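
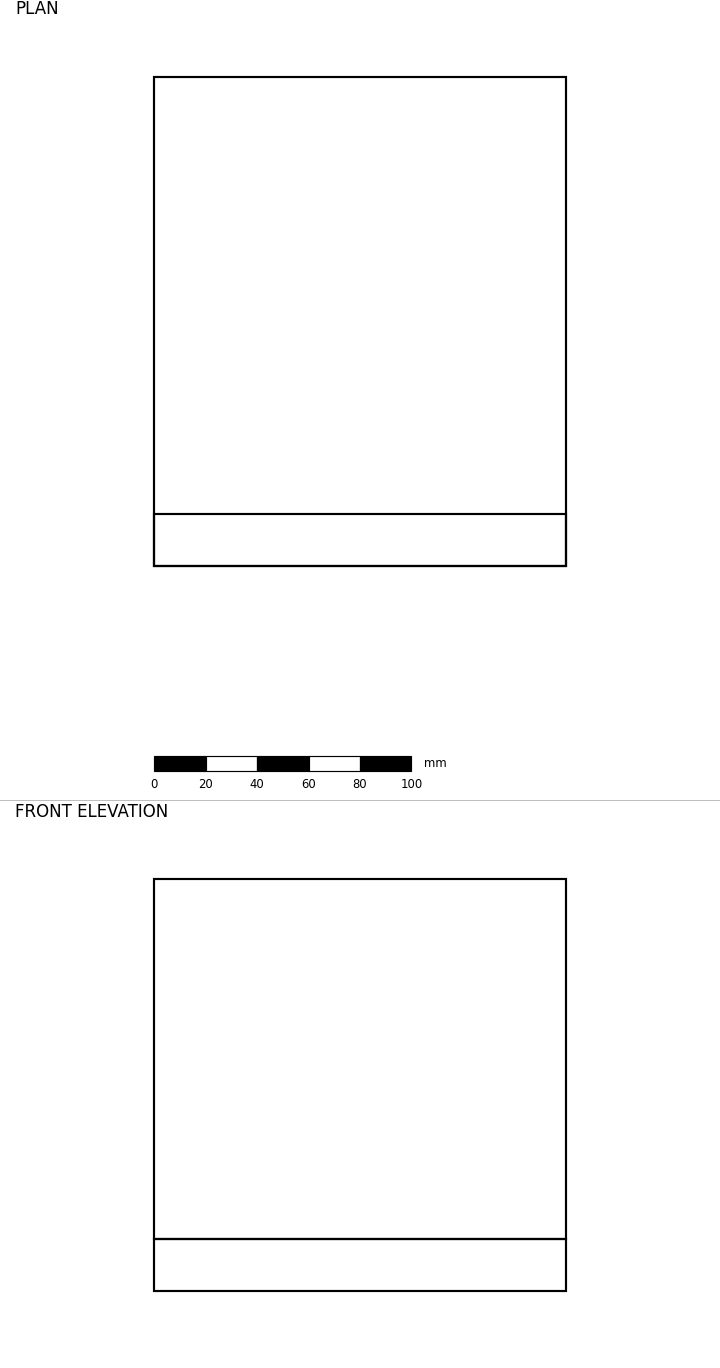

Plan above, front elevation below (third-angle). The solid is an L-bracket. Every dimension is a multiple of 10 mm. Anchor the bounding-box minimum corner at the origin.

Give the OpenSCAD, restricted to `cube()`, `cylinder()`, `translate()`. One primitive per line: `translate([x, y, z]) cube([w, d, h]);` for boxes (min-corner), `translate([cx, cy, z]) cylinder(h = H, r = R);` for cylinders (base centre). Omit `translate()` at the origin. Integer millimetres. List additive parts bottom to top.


cube([160, 190, 20]);
translate([0, 0, 20]) cube([160, 20, 140]);


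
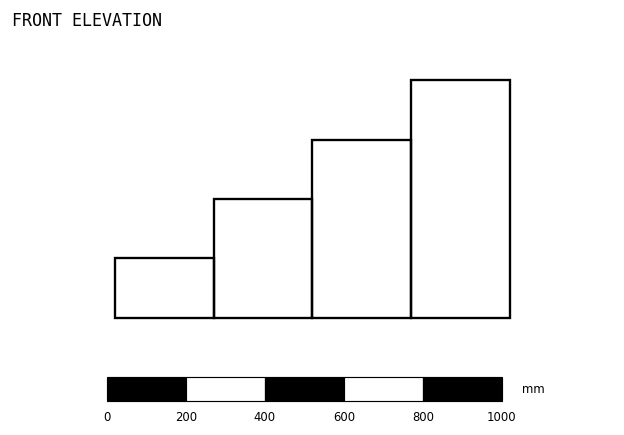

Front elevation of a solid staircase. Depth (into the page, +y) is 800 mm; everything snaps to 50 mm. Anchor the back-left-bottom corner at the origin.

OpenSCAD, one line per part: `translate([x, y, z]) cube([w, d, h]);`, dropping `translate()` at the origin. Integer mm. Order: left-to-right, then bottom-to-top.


cube([250, 800, 150]);
translate([250, 0, 0]) cube([250, 800, 300]);
translate([500, 0, 0]) cube([250, 800, 450]);
translate([750, 0, 0]) cube([250, 800, 600]);


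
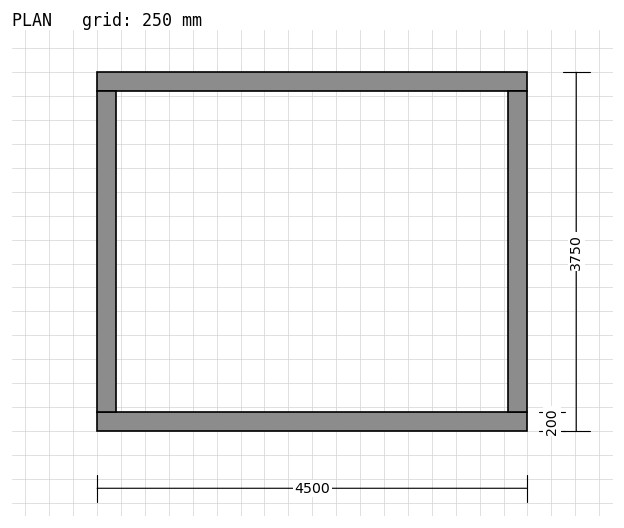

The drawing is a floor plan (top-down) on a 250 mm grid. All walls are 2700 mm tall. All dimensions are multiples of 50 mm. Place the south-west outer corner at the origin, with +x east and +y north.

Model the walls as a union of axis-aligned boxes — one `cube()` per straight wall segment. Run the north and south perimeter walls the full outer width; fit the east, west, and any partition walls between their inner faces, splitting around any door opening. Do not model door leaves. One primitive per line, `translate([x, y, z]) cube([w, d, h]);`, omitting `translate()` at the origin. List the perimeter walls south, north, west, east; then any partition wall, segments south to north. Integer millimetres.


cube([4500, 200, 2700]);
translate([0, 3550, 0]) cube([4500, 200, 2700]);
translate([0, 200, 0]) cube([200, 3350, 2700]);
translate([4300, 200, 0]) cube([200, 3350, 2700]);


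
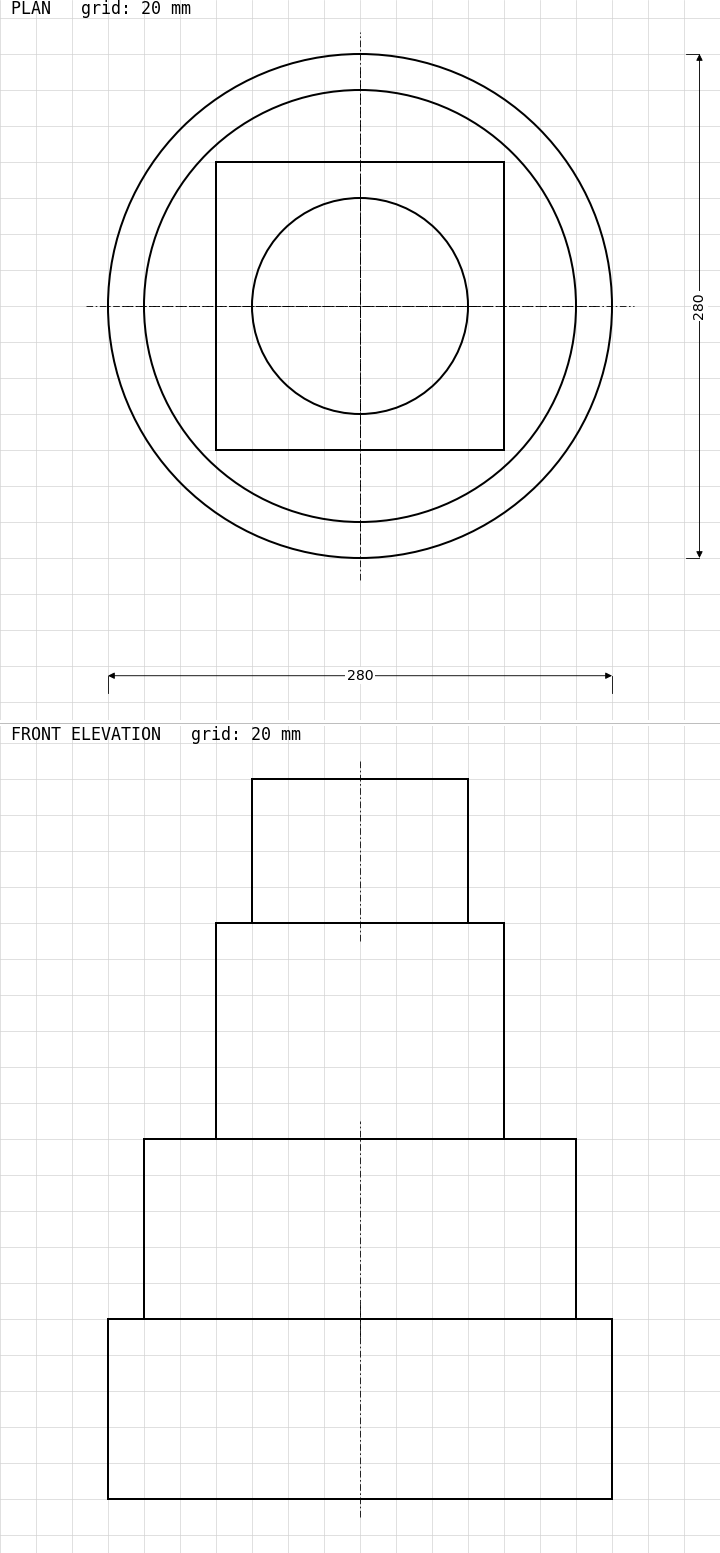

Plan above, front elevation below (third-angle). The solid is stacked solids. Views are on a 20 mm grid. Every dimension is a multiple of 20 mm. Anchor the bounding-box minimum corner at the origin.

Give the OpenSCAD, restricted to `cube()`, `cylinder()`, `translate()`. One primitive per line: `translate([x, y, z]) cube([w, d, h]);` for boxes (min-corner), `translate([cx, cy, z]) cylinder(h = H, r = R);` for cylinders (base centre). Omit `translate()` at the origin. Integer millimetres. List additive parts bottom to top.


translate([140, 140, 0]) cylinder(h = 100, r = 140);
translate([140, 140, 100]) cylinder(h = 100, r = 120);
translate([60, 60, 200]) cube([160, 160, 120]);
translate([140, 140, 320]) cylinder(h = 80, r = 60);


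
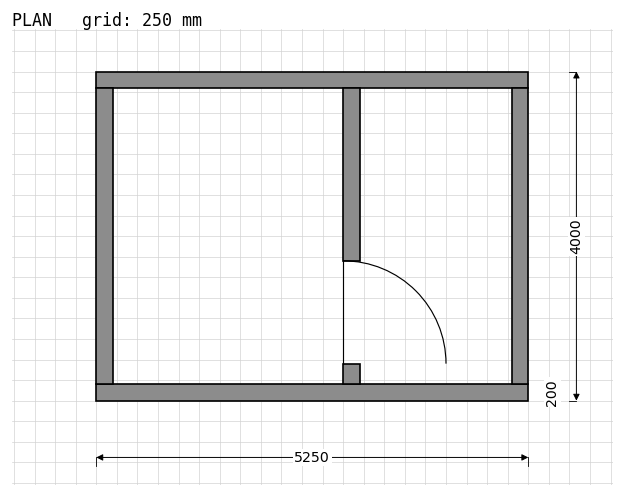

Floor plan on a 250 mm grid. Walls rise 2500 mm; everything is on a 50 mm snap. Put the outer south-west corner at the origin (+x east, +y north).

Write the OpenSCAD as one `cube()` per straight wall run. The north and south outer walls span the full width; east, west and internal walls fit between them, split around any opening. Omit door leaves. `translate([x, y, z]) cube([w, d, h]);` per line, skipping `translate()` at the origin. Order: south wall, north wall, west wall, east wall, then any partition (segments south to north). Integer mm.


cube([5250, 200, 2500]);
translate([0, 3800, 0]) cube([5250, 200, 2500]);
translate([0, 200, 0]) cube([200, 3600, 2500]);
translate([5050, 200, 0]) cube([200, 3600, 2500]);
translate([3000, 200, 0]) cube([200, 250, 2500]);
translate([3000, 1700, 0]) cube([200, 2100, 2500]);


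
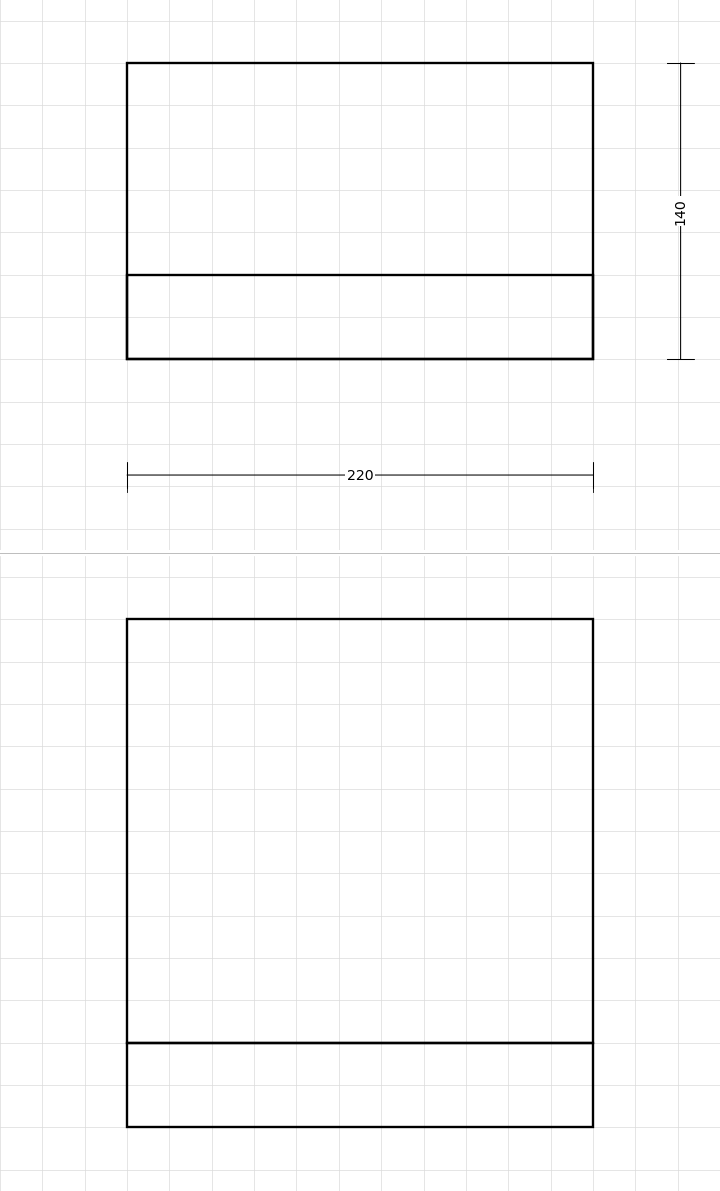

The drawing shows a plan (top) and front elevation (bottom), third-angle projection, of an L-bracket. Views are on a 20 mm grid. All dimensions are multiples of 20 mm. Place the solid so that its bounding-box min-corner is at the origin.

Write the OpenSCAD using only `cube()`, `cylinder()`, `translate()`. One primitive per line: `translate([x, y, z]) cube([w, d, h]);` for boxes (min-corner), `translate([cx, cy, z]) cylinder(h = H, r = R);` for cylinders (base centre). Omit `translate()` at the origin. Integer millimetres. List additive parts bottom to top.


cube([220, 140, 40]);
translate([0, 0, 40]) cube([220, 40, 200]);


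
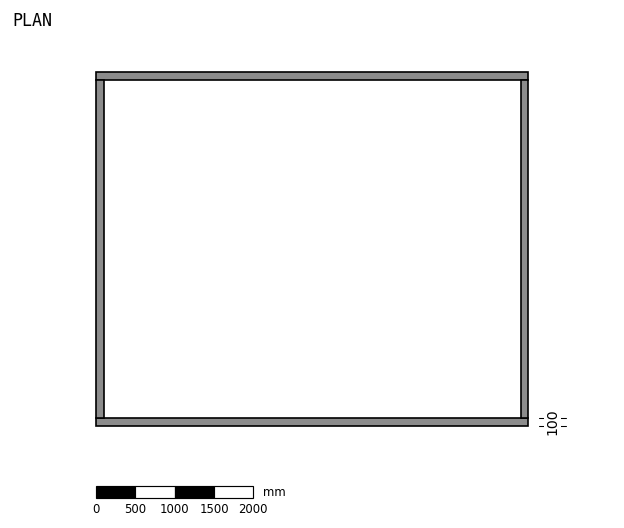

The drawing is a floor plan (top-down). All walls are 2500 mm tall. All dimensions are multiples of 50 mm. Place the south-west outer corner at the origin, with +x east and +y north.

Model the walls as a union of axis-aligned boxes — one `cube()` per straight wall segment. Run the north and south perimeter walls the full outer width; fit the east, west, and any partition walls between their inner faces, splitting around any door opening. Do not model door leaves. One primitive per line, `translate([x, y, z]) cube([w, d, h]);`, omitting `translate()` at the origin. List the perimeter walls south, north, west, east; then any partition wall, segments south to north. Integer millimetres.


cube([5500, 100, 2500]);
translate([0, 4400, 0]) cube([5500, 100, 2500]);
translate([0, 100, 0]) cube([100, 4300, 2500]);
translate([5400, 100, 0]) cube([100, 4300, 2500]);


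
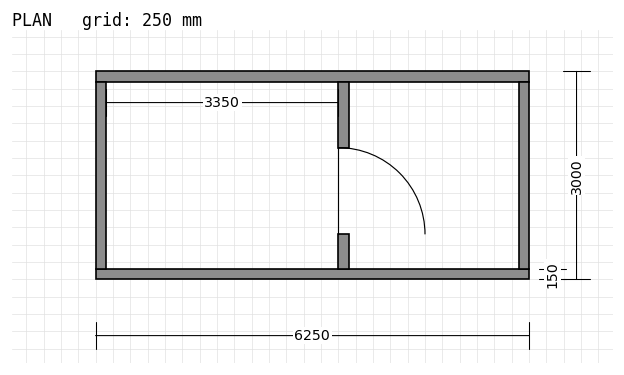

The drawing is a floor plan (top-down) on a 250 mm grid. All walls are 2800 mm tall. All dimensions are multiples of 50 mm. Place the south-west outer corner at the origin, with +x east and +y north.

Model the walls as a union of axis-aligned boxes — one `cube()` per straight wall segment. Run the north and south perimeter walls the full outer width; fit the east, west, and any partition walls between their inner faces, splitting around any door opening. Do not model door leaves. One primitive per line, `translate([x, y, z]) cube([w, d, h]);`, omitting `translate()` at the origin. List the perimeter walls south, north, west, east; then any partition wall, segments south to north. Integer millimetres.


cube([6250, 150, 2800]);
translate([0, 2850, 0]) cube([6250, 150, 2800]);
translate([0, 150, 0]) cube([150, 2700, 2800]);
translate([6100, 150, 0]) cube([150, 2700, 2800]);
translate([3500, 150, 0]) cube([150, 500, 2800]);
translate([3500, 1900, 0]) cube([150, 950, 2800]);


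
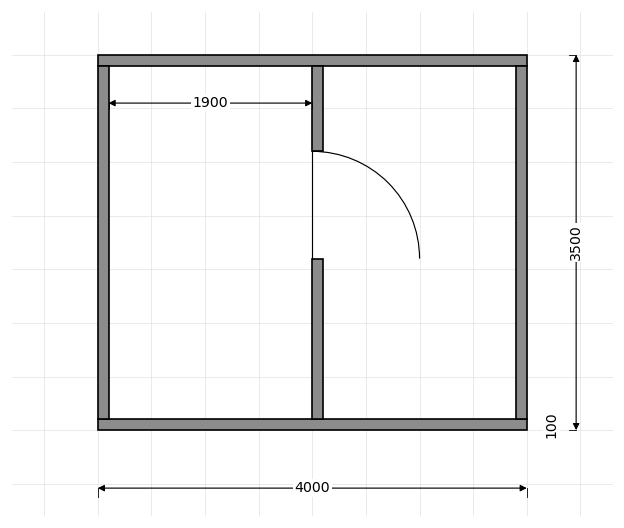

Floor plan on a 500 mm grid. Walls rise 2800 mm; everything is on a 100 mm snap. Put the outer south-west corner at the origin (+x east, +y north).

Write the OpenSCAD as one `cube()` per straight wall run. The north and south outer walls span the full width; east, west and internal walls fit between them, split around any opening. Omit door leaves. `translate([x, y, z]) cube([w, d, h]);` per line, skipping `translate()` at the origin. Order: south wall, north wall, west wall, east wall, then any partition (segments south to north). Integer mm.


cube([4000, 100, 2800]);
translate([0, 3400, 0]) cube([4000, 100, 2800]);
translate([0, 100, 0]) cube([100, 3300, 2800]);
translate([3900, 100, 0]) cube([100, 3300, 2800]);
translate([2000, 100, 0]) cube([100, 1500, 2800]);
translate([2000, 2600, 0]) cube([100, 800, 2800]);


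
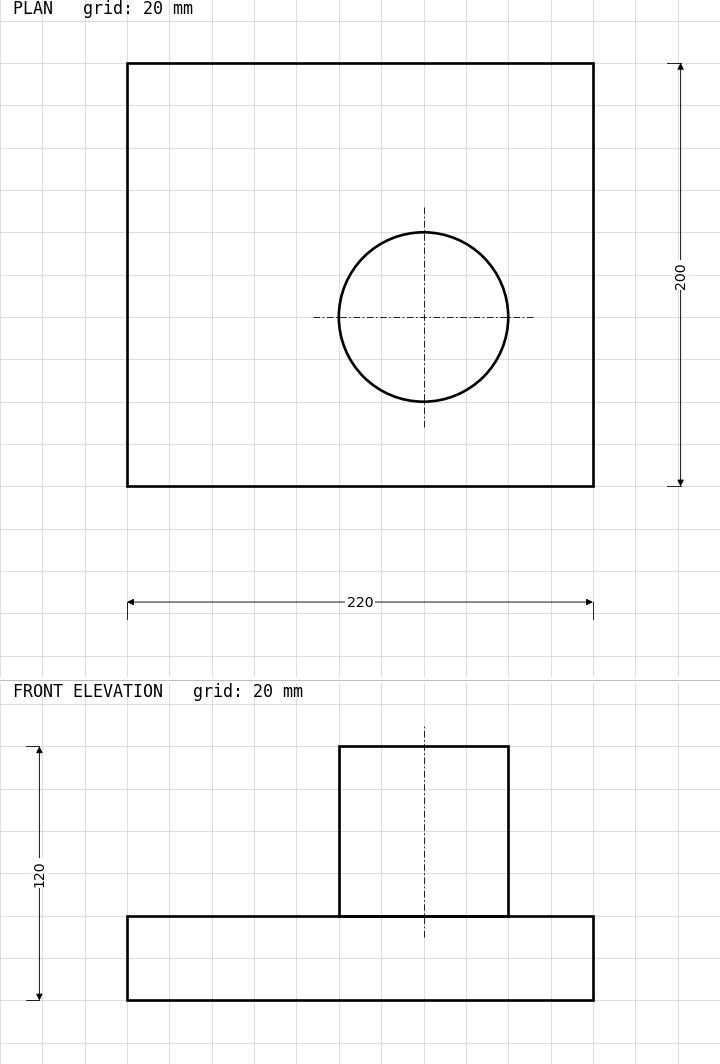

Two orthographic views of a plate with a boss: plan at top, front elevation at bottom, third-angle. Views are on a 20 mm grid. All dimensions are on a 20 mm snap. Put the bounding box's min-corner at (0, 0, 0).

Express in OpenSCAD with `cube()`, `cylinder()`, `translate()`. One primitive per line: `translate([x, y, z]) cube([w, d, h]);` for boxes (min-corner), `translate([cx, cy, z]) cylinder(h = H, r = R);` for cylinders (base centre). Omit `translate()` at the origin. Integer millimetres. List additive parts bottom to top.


cube([220, 200, 40]);
translate([140, 80, 40]) cylinder(h = 80, r = 40);


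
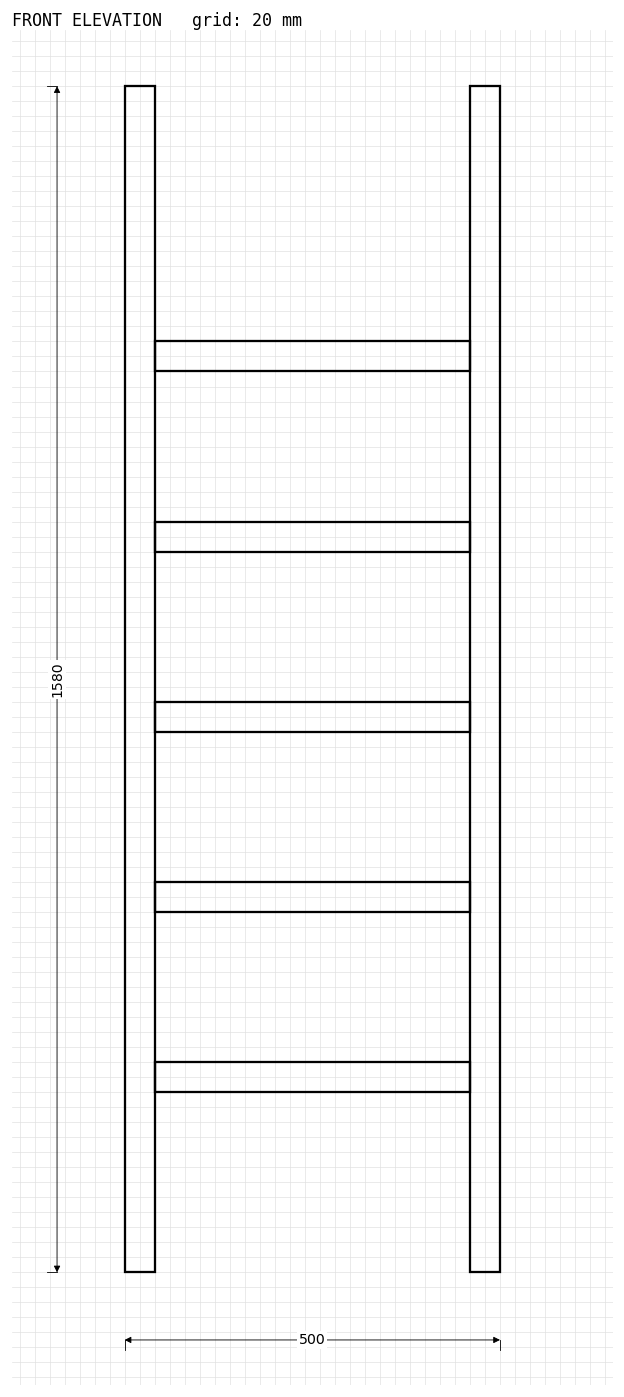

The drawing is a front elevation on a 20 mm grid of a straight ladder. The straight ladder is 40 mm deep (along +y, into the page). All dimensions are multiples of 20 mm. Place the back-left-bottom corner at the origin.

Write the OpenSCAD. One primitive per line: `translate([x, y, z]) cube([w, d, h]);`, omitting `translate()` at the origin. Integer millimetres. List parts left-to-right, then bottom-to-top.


cube([40, 40, 1580]);
translate([40, 0, 240]) cube([420, 40, 40]);
translate([40, 0, 480]) cube([420, 40, 40]);
translate([40, 0, 720]) cube([420, 40, 40]);
translate([40, 0, 960]) cube([420, 40, 40]);
translate([40, 0, 1200]) cube([420, 40, 40]);
translate([460, 0, 0]) cube([40, 40, 1580]);


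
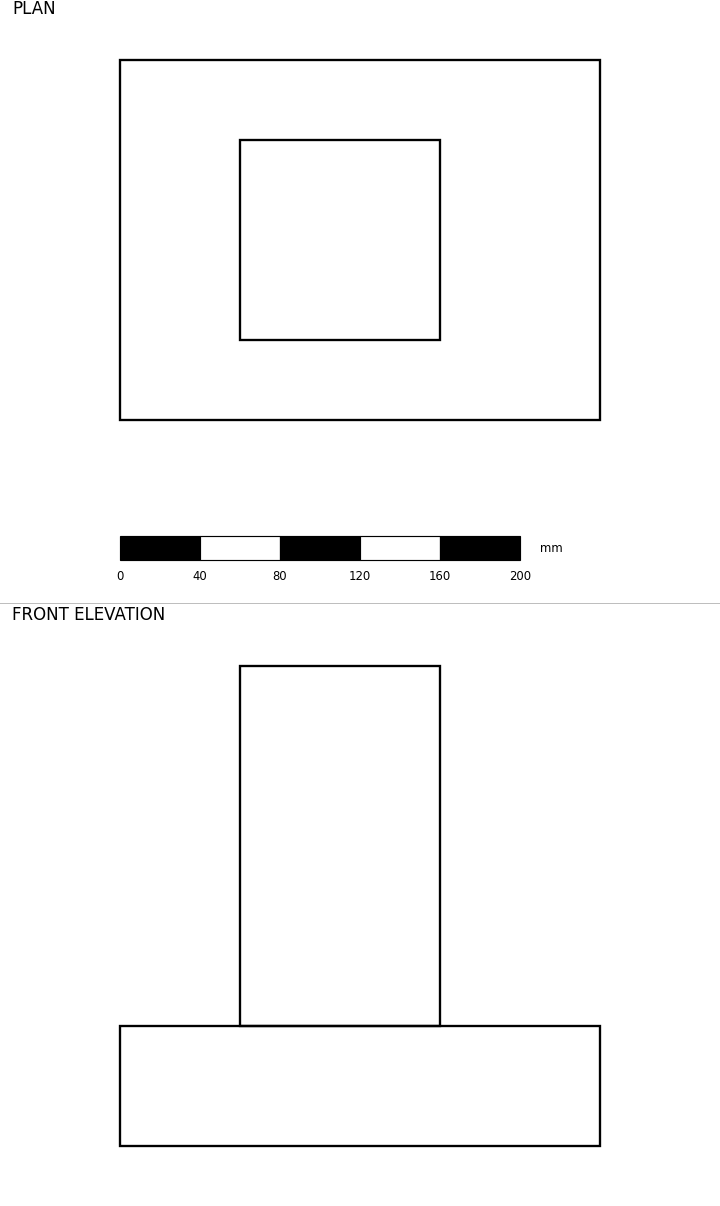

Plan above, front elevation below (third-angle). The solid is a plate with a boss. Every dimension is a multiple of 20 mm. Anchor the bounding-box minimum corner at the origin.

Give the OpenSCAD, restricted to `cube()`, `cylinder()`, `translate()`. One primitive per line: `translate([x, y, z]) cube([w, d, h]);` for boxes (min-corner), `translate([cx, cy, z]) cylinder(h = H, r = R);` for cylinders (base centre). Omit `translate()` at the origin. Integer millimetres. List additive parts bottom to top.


cube([240, 180, 60]);
translate([60, 40, 60]) cube([100, 100, 180]);


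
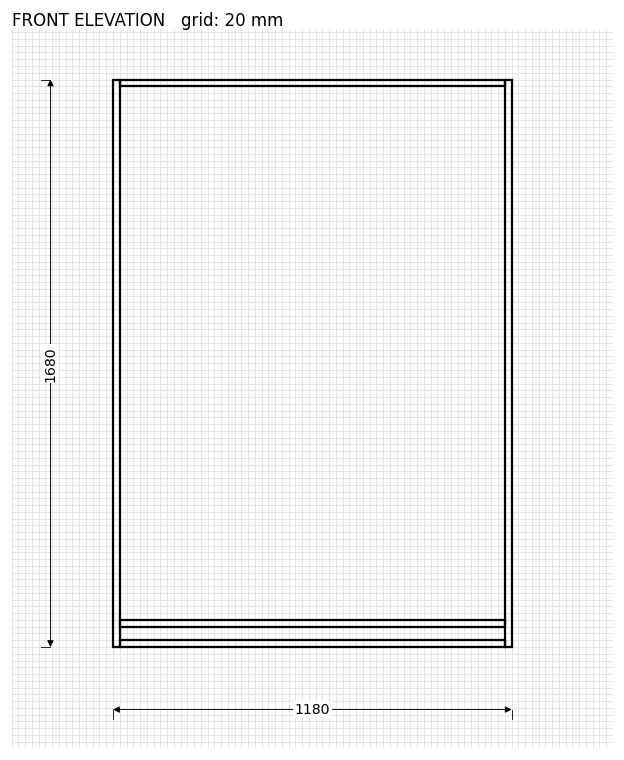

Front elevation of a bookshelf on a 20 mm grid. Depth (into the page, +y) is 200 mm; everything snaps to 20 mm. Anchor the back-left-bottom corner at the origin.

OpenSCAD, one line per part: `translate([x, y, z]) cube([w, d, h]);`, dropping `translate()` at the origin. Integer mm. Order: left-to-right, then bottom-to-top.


cube([20, 200, 1680]);
translate([20, 0, 0]) cube([1140, 200, 20]);
translate([20, 0, 60]) cube([1140, 200, 20]);
translate([20, 0, 1660]) cube([1140, 200, 20]);
translate([1160, 0, 0]) cube([20, 200, 1680]);


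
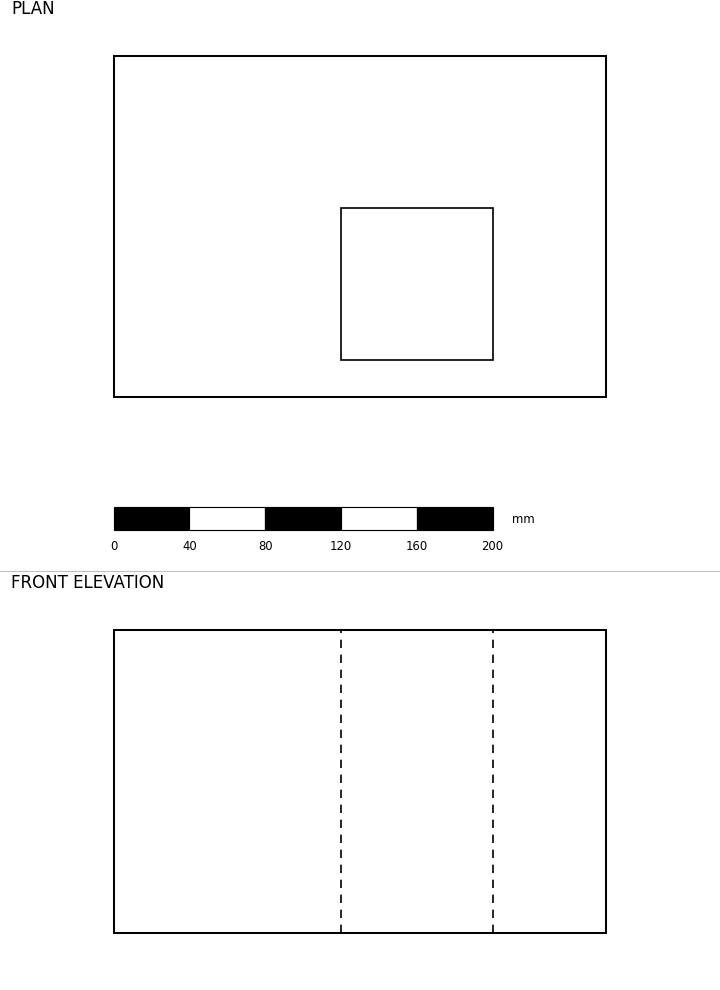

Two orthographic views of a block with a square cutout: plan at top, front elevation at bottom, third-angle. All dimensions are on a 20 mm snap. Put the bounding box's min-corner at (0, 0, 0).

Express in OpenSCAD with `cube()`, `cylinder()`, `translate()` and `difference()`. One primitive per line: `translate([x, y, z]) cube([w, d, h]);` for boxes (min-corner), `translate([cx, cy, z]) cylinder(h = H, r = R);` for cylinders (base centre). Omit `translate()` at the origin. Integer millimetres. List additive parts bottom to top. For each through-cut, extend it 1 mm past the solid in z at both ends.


difference() {
  cube([260, 180, 160]);
  translate([120, 20, -1]) cube([80, 80, 162]);
}


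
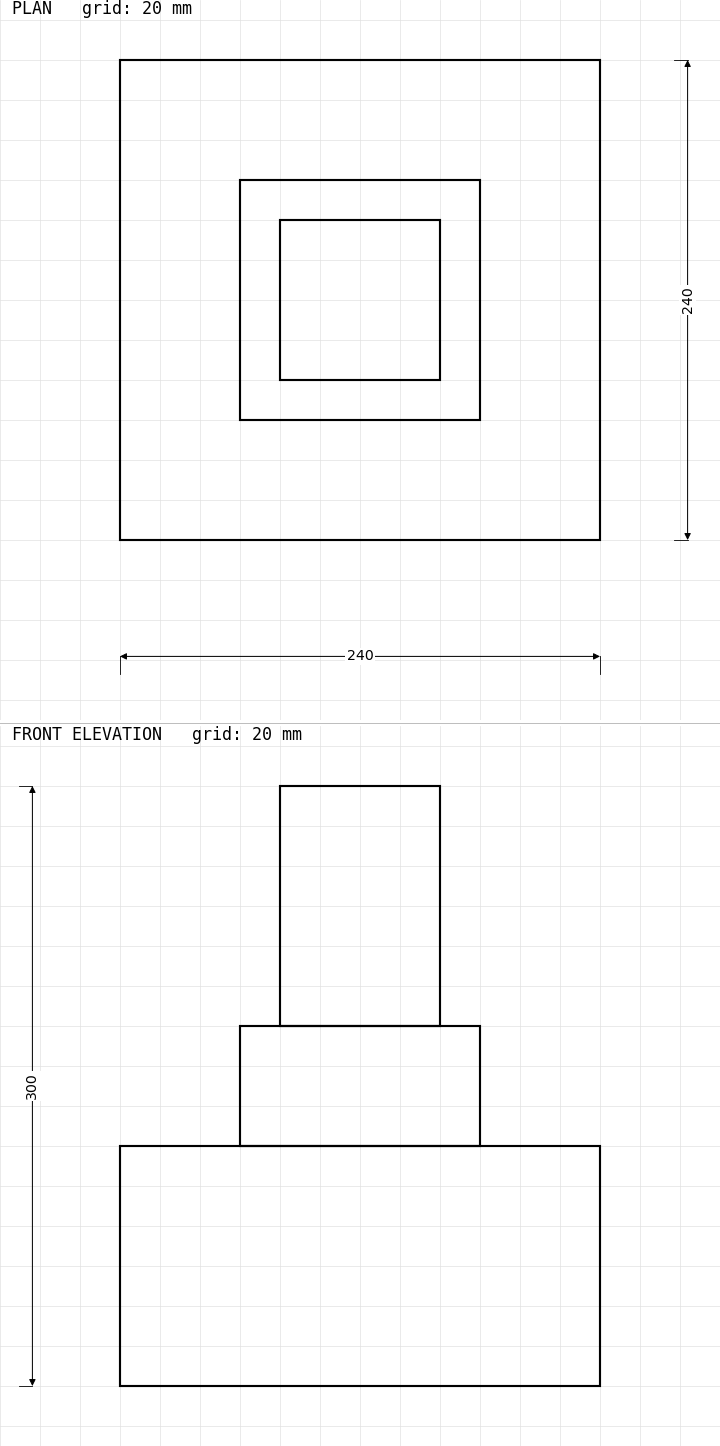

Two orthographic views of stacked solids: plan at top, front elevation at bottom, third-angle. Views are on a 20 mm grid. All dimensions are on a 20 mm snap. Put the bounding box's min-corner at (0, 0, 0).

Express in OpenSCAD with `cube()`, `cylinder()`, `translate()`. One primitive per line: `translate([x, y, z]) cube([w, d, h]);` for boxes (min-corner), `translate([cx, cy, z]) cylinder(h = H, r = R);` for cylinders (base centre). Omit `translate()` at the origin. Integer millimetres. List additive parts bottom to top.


cube([240, 240, 120]);
translate([60, 60, 120]) cube([120, 120, 60]);
translate([80, 80, 180]) cube([80, 80, 120]);


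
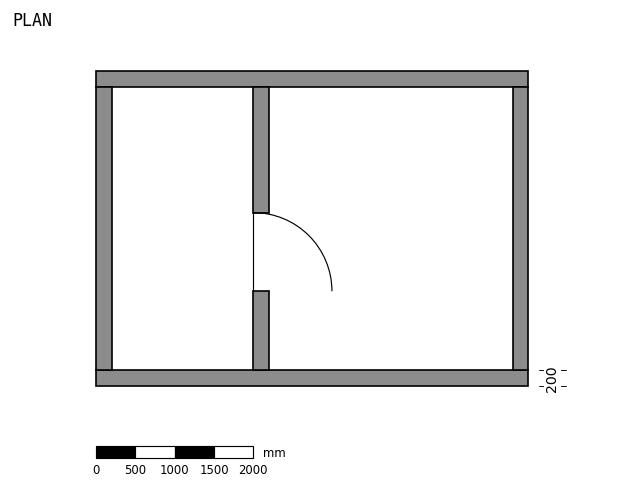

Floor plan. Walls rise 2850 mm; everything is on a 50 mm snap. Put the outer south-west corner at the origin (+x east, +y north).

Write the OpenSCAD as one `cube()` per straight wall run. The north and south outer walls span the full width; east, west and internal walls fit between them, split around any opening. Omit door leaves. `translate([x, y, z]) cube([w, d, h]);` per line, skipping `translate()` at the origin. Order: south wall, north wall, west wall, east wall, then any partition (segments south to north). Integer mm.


cube([5500, 200, 2850]);
translate([0, 3800, 0]) cube([5500, 200, 2850]);
translate([0, 200, 0]) cube([200, 3600, 2850]);
translate([5300, 200, 0]) cube([200, 3600, 2850]);
translate([2000, 200, 0]) cube([200, 1000, 2850]);
translate([2000, 2200, 0]) cube([200, 1600, 2850]);


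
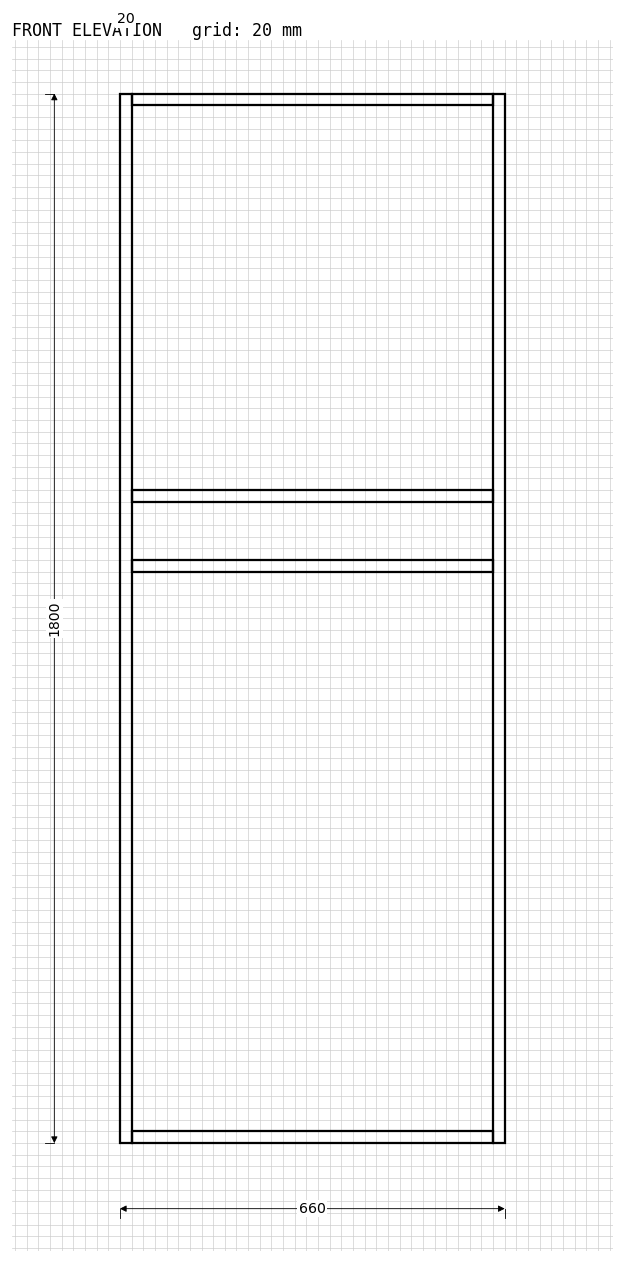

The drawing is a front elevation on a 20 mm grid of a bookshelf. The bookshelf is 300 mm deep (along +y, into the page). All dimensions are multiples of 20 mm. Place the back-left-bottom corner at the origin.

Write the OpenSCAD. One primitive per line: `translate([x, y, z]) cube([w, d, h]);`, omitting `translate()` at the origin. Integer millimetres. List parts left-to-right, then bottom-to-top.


cube([20, 300, 1800]);
translate([20, 0, 0]) cube([620, 300, 20]);
translate([20, 0, 980]) cube([620, 300, 20]);
translate([20, 0, 1100]) cube([620, 300, 20]);
translate([20, 0, 1780]) cube([620, 300, 20]);
translate([640, 0, 0]) cube([20, 300, 1800]);


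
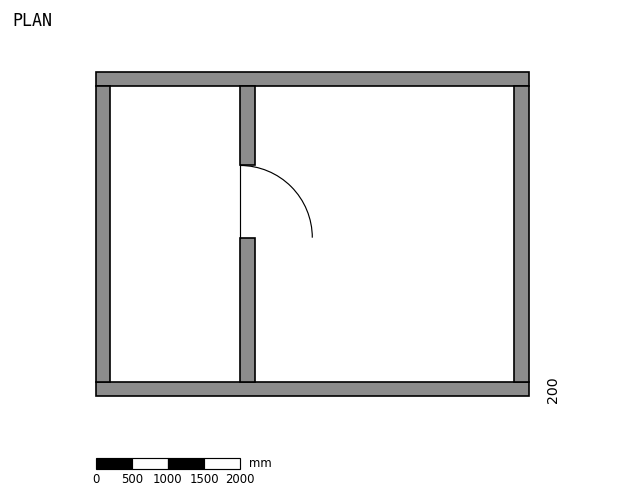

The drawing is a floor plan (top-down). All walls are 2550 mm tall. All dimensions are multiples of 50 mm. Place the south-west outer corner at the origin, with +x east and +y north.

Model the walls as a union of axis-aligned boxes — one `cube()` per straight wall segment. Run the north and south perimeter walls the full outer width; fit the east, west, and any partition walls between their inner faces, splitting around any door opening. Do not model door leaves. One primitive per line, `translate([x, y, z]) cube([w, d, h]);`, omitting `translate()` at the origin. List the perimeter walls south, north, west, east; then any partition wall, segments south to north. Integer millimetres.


cube([6000, 200, 2550]);
translate([0, 4300, 0]) cube([6000, 200, 2550]);
translate([0, 200, 0]) cube([200, 4100, 2550]);
translate([5800, 200, 0]) cube([200, 4100, 2550]);
translate([2000, 200, 0]) cube([200, 2000, 2550]);
translate([2000, 3200, 0]) cube([200, 1100, 2550]);


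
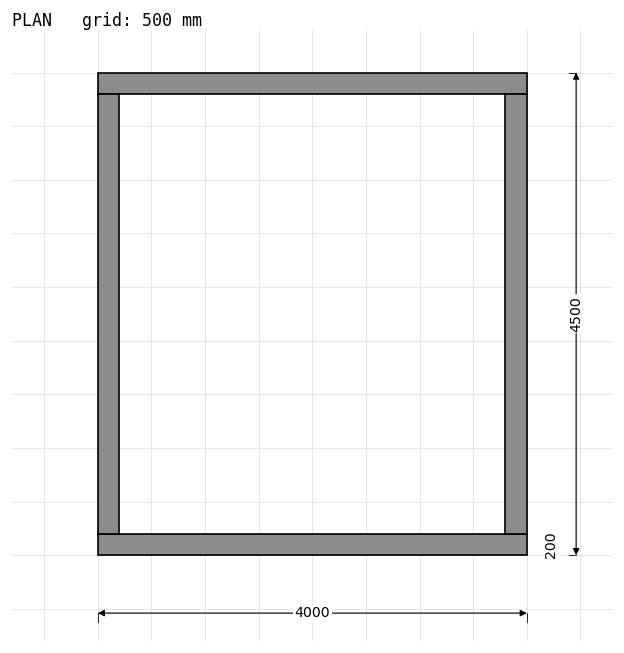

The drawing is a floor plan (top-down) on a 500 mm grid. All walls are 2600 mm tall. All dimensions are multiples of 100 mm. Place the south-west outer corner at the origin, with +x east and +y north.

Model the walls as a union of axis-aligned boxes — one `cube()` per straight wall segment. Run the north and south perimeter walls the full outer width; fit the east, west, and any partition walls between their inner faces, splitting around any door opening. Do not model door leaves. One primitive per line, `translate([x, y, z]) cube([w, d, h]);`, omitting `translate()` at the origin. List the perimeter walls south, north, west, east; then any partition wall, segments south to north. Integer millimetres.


cube([4000, 200, 2600]);
translate([0, 4300, 0]) cube([4000, 200, 2600]);
translate([0, 200, 0]) cube([200, 4100, 2600]);
translate([3800, 200, 0]) cube([200, 4100, 2600]);


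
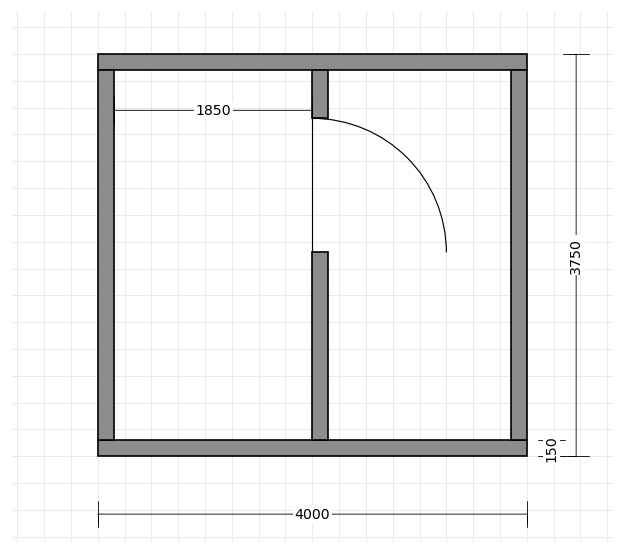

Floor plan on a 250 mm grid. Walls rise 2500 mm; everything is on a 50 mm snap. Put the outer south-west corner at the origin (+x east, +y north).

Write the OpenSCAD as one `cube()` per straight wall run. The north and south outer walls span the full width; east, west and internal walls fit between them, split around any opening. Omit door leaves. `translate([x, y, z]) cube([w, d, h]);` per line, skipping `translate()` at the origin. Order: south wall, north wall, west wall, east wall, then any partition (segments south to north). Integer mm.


cube([4000, 150, 2500]);
translate([0, 3600, 0]) cube([4000, 150, 2500]);
translate([0, 150, 0]) cube([150, 3450, 2500]);
translate([3850, 150, 0]) cube([150, 3450, 2500]);
translate([2000, 150, 0]) cube([150, 1750, 2500]);
translate([2000, 3150, 0]) cube([150, 450, 2500]);


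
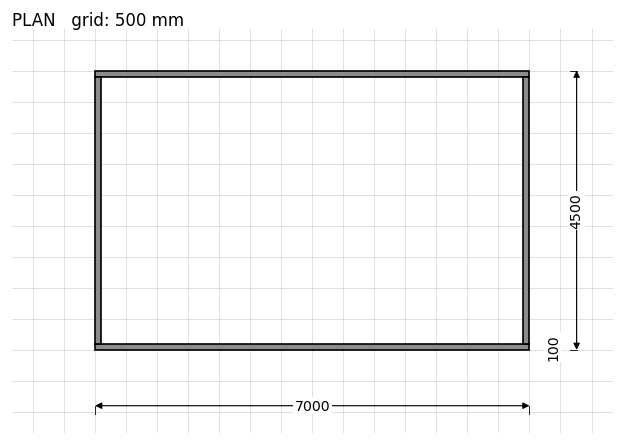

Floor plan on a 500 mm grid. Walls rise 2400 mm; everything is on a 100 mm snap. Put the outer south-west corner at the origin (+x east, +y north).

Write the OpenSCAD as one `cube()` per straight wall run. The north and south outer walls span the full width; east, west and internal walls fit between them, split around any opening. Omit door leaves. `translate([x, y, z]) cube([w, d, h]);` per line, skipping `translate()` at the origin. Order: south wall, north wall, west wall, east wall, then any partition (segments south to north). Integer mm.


cube([7000, 100, 2400]);
translate([0, 4400, 0]) cube([7000, 100, 2400]);
translate([0, 100, 0]) cube([100, 4300, 2400]);
translate([6900, 100, 0]) cube([100, 4300, 2400]);


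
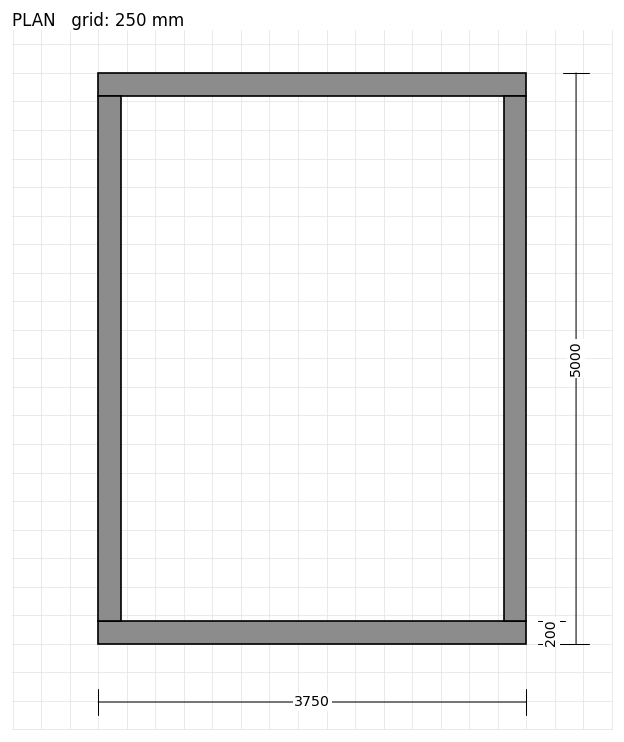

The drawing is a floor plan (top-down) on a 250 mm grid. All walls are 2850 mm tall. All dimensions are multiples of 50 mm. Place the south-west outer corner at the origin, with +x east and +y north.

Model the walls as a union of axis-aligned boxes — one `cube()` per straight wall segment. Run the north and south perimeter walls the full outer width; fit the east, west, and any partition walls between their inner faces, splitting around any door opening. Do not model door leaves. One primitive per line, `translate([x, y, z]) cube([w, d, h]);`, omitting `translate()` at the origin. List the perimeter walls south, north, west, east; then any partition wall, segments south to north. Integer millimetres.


cube([3750, 200, 2850]);
translate([0, 4800, 0]) cube([3750, 200, 2850]);
translate([0, 200, 0]) cube([200, 4600, 2850]);
translate([3550, 200, 0]) cube([200, 4600, 2850]);


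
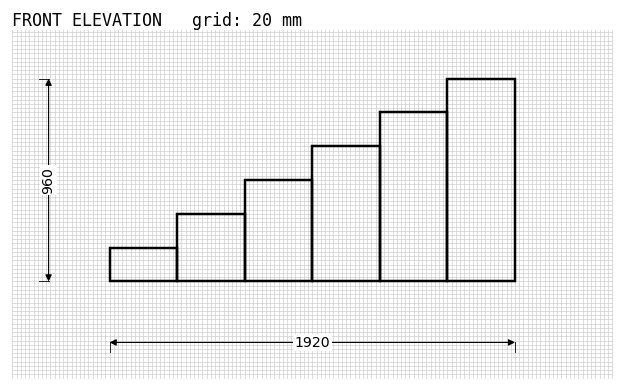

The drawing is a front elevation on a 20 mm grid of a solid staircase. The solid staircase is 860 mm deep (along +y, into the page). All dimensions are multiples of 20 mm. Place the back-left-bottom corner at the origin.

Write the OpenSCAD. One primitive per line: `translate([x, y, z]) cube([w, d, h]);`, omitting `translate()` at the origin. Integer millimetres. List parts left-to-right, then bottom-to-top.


cube([320, 860, 160]);
translate([320, 0, 0]) cube([320, 860, 320]);
translate([640, 0, 0]) cube([320, 860, 480]);
translate([960, 0, 0]) cube([320, 860, 640]);
translate([1280, 0, 0]) cube([320, 860, 800]);
translate([1600, 0, 0]) cube([320, 860, 960]);


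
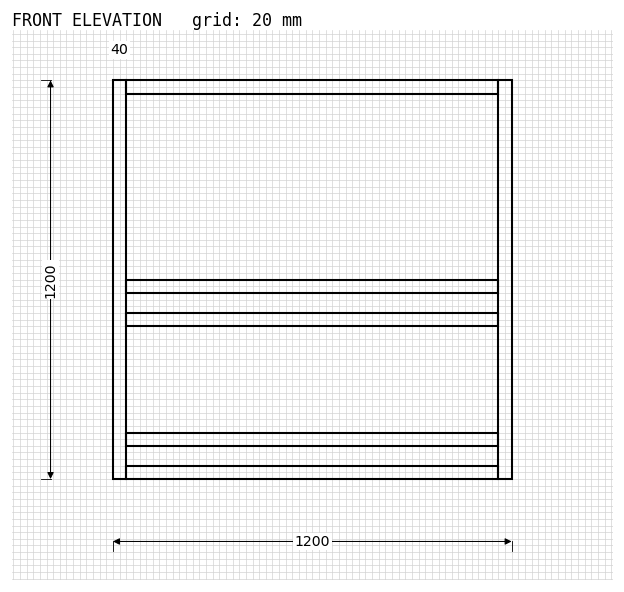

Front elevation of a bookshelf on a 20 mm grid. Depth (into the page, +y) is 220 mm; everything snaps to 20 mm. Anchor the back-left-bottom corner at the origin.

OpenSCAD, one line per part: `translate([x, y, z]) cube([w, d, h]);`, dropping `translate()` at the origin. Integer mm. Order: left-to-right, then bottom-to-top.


cube([40, 220, 1200]);
translate([40, 0, 0]) cube([1120, 220, 40]);
translate([40, 0, 100]) cube([1120, 220, 40]);
translate([40, 0, 460]) cube([1120, 220, 40]);
translate([40, 0, 560]) cube([1120, 220, 40]);
translate([40, 0, 1160]) cube([1120, 220, 40]);
translate([1160, 0, 0]) cube([40, 220, 1200]);


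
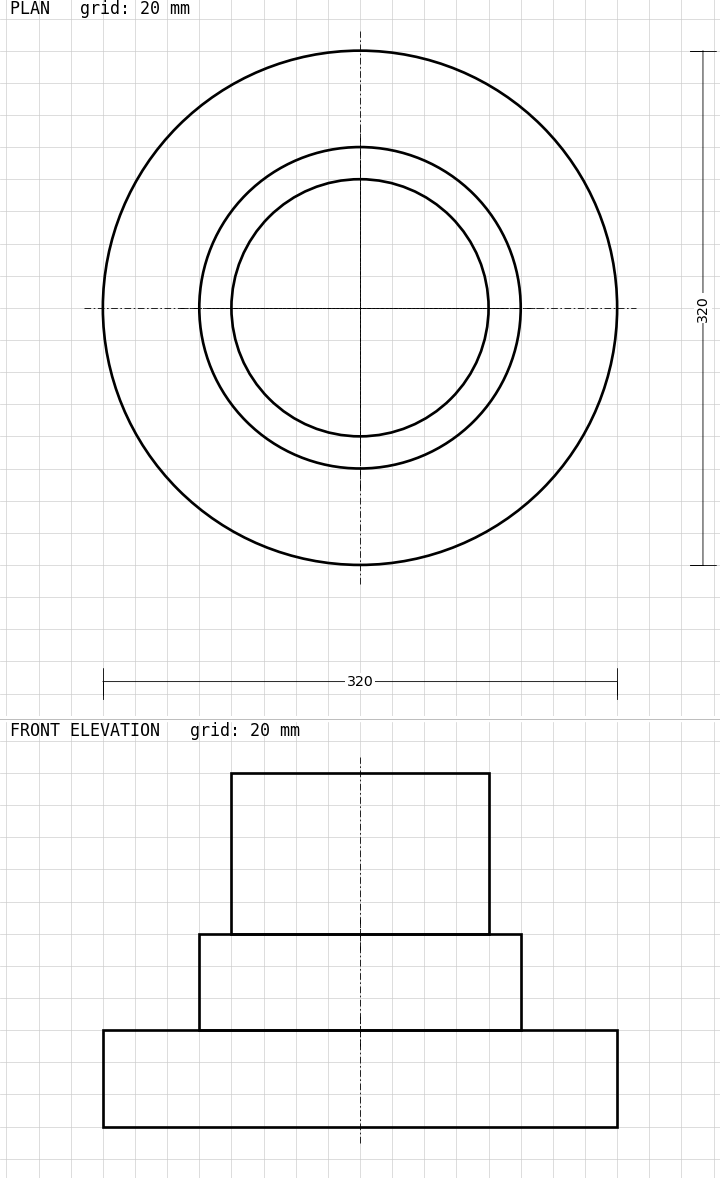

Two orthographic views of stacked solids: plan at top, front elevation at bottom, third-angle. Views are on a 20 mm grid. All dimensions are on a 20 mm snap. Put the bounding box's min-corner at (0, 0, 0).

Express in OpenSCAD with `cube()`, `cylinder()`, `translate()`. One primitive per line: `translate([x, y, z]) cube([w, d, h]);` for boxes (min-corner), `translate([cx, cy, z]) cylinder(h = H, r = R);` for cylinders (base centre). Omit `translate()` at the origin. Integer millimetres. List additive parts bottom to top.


translate([160, 160, 0]) cylinder(h = 60, r = 160);
translate([160, 160, 60]) cylinder(h = 60, r = 100);
translate([160, 160, 120]) cylinder(h = 100, r = 80);


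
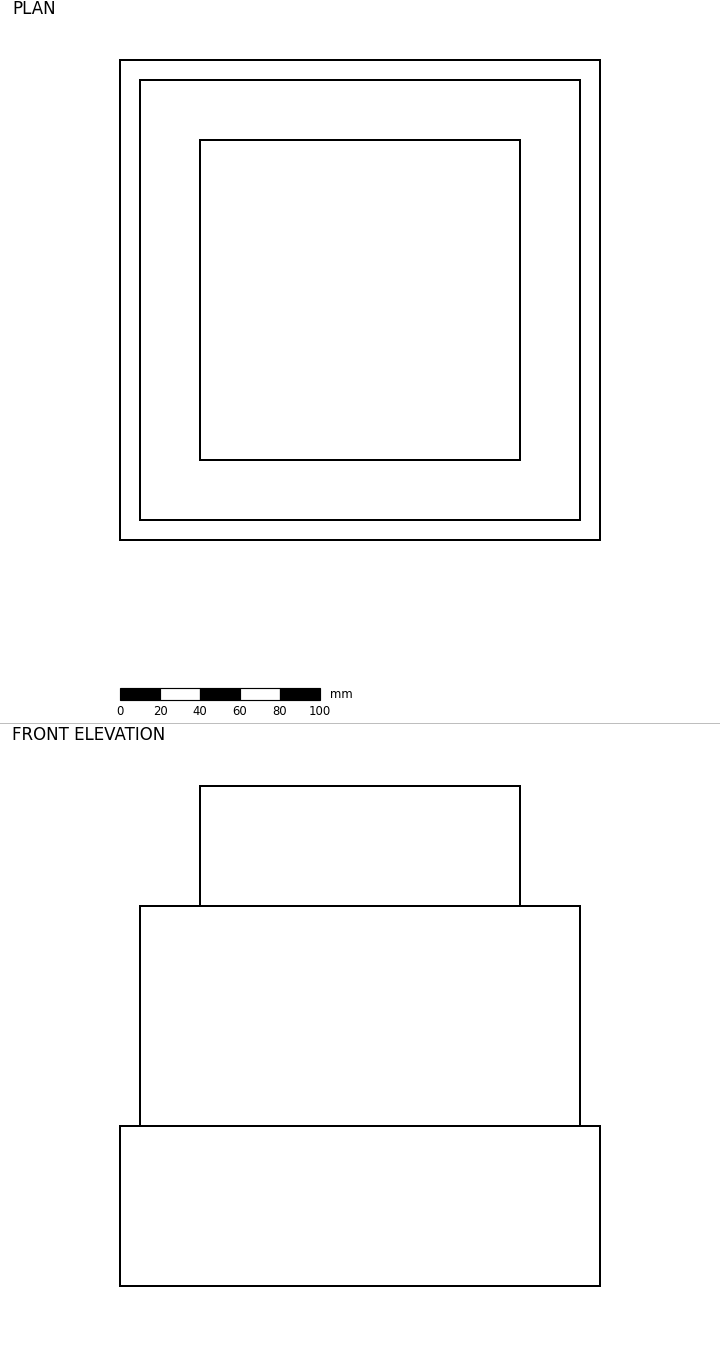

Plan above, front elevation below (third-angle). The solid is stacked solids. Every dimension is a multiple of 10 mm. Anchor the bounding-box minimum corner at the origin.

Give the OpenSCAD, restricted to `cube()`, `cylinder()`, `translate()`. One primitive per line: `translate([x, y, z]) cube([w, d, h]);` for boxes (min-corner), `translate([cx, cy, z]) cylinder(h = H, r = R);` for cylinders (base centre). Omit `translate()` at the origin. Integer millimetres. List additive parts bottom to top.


cube([240, 240, 80]);
translate([10, 10, 80]) cube([220, 220, 110]);
translate([40, 40, 190]) cube([160, 160, 60]);


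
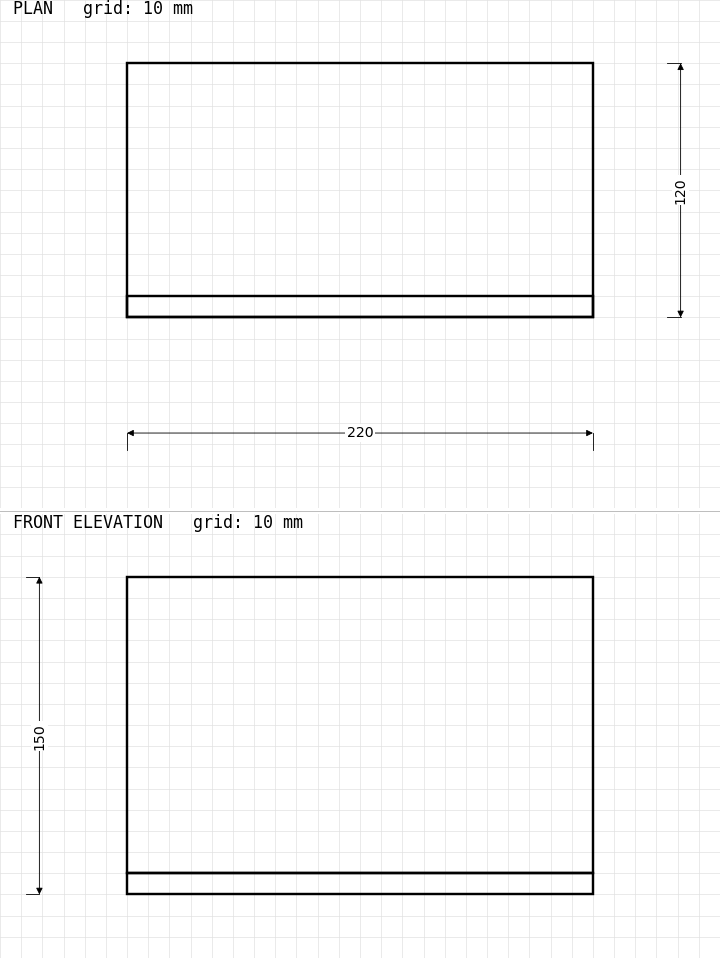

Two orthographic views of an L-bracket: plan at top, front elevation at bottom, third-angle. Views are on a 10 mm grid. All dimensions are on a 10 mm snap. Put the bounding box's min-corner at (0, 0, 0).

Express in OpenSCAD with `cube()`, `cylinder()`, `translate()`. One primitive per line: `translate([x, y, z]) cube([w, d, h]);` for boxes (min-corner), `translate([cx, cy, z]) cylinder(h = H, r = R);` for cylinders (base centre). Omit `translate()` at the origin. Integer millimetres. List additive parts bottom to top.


cube([220, 120, 10]);
translate([0, 0, 10]) cube([220, 10, 140]);


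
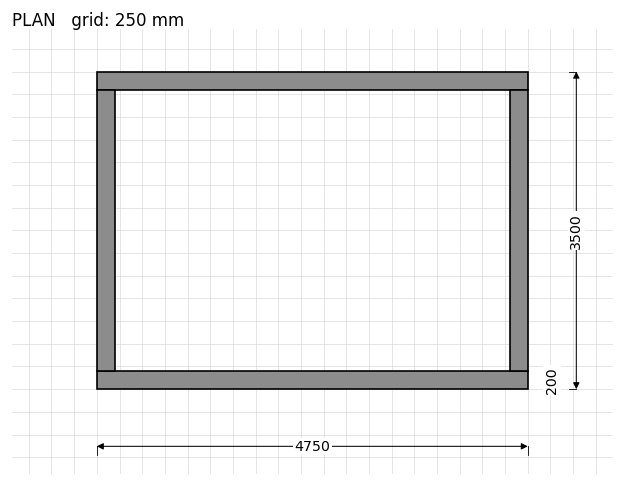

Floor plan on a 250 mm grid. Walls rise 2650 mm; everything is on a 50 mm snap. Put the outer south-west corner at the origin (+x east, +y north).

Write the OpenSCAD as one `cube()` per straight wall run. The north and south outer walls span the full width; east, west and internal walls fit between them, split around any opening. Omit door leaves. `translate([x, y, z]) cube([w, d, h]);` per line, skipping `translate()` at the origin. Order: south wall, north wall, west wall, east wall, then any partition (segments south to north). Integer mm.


cube([4750, 200, 2650]);
translate([0, 3300, 0]) cube([4750, 200, 2650]);
translate([0, 200, 0]) cube([200, 3100, 2650]);
translate([4550, 200, 0]) cube([200, 3100, 2650]);


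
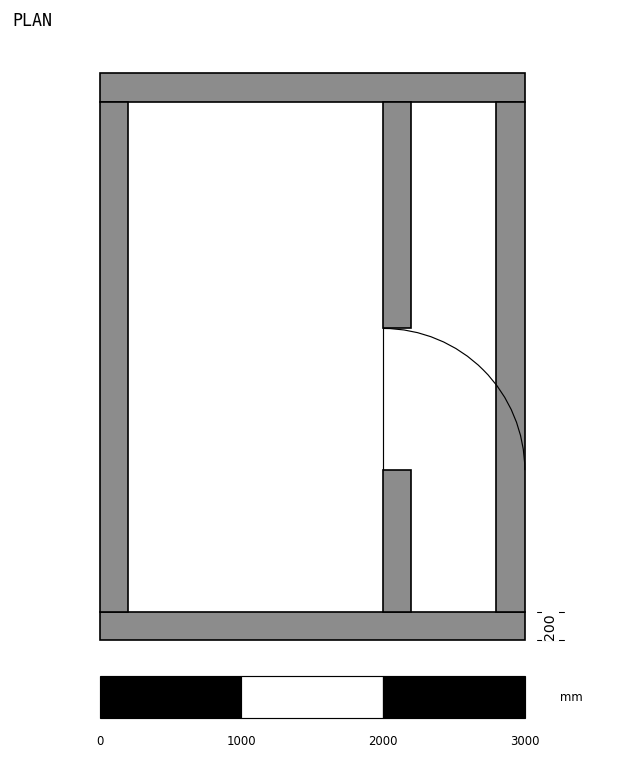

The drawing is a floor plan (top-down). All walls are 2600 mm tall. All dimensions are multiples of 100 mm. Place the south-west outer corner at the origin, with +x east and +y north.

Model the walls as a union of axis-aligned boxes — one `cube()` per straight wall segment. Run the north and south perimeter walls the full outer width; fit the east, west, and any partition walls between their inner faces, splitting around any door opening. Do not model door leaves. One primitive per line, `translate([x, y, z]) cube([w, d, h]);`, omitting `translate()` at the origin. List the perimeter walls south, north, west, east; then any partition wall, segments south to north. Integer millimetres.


cube([3000, 200, 2600]);
translate([0, 3800, 0]) cube([3000, 200, 2600]);
translate([0, 200, 0]) cube([200, 3600, 2600]);
translate([2800, 200, 0]) cube([200, 3600, 2600]);
translate([2000, 200, 0]) cube([200, 1000, 2600]);
translate([2000, 2200, 0]) cube([200, 1600, 2600]);


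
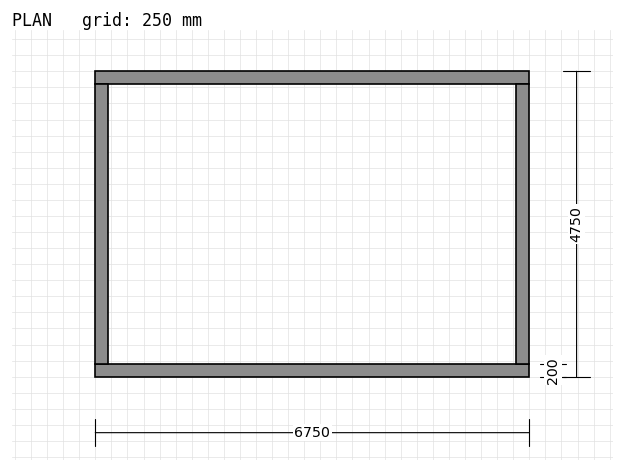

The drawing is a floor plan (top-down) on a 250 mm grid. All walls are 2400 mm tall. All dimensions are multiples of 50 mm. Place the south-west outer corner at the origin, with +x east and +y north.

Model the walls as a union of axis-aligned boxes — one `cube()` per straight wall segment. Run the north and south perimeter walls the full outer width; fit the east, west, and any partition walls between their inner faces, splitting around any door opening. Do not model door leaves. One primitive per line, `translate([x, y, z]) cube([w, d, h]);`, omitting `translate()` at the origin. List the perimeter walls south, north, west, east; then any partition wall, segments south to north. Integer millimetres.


cube([6750, 200, 2400]);
translate([0, 4550, 0]) cube([6750, 200, 2400]);
translate([0, 200, 0]) cube([200, 4350, 2400]);
translate([6550, 200, 0]) cube([200, 4350, 2400]);


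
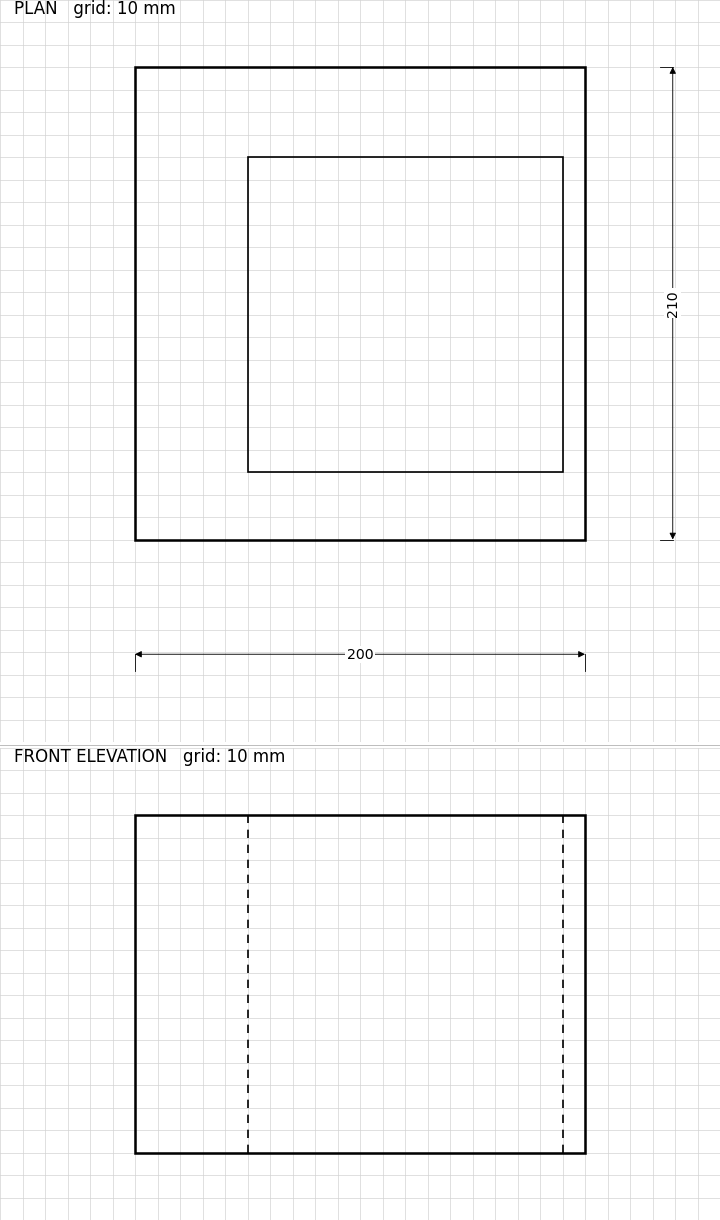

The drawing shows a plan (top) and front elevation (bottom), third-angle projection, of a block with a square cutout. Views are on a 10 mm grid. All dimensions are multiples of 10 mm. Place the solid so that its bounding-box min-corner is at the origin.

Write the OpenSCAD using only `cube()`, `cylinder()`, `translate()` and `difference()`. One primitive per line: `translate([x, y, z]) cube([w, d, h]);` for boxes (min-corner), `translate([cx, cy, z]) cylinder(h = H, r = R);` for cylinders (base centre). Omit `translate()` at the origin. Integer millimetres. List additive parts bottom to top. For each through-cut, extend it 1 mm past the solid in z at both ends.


difference() {
  cube([200, 210, 150]);
  translate([50, 30, -1]) cube([140, 140, 152]);
}


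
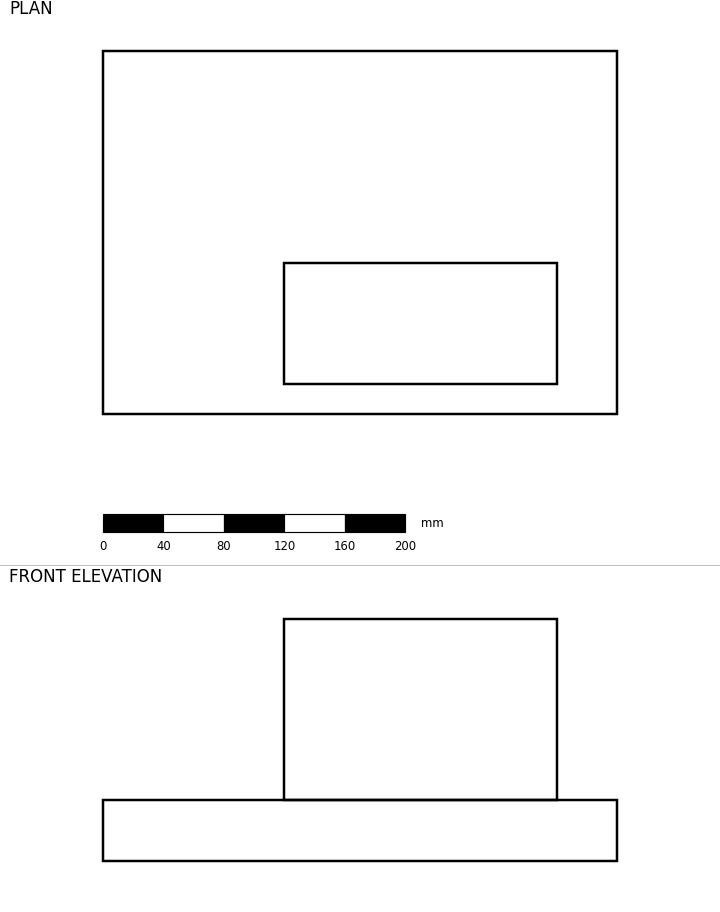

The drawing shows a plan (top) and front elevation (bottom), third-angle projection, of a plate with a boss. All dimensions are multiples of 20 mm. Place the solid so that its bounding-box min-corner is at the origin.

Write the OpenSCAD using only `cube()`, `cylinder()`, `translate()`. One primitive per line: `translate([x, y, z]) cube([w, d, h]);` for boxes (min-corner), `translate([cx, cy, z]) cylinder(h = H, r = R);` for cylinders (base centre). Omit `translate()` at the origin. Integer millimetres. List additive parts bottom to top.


cube([340, 240, 40]);
translate([120, 20, 40]) cube([180, 80, 120]);


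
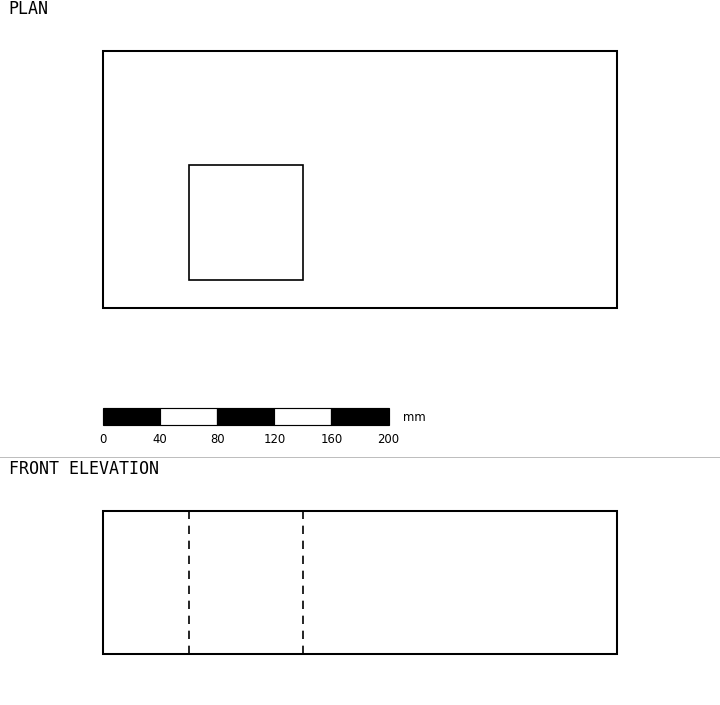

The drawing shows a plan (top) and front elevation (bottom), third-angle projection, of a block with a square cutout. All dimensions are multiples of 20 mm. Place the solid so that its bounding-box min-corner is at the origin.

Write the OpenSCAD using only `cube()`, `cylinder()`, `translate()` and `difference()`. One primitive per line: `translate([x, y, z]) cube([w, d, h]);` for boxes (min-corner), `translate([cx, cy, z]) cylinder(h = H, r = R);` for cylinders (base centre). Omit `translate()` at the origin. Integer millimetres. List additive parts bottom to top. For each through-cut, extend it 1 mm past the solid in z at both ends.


difference() {
  cube([360, 180, 100]);
  translate([60, 20, -1]) cube([80, 80, 102]);
}


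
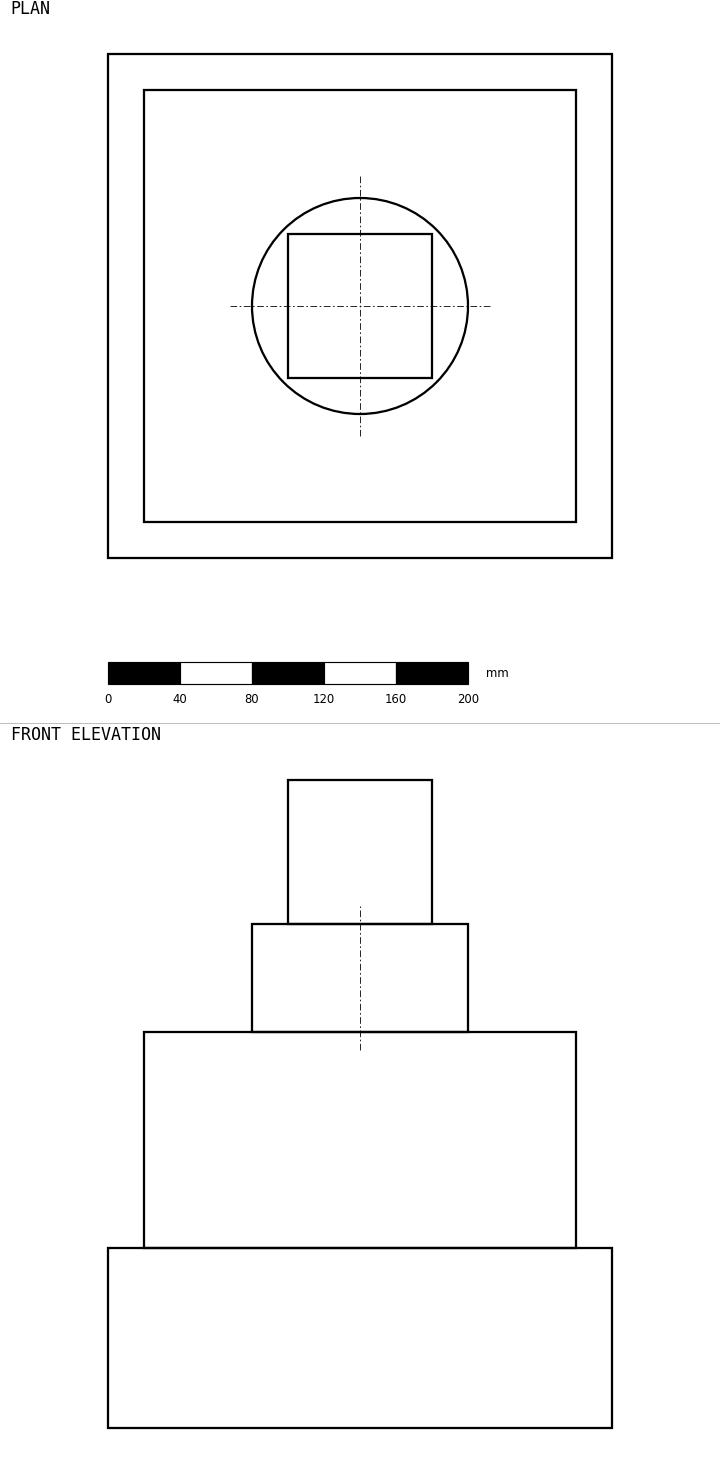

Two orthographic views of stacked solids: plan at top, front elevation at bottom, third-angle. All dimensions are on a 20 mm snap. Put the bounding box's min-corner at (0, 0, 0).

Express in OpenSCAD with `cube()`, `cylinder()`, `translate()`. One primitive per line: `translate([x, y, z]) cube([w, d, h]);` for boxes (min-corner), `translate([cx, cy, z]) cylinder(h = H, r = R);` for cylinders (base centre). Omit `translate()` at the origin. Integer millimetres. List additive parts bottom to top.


cube([280, 280, 100]);
translate([20, 20, 100]) cube([240, 240, 120]);
translate([140, 140, 220]) cylinder(h = 60, r = 60);
translate([100, 100, 280]) cube([80, 80, 80]);


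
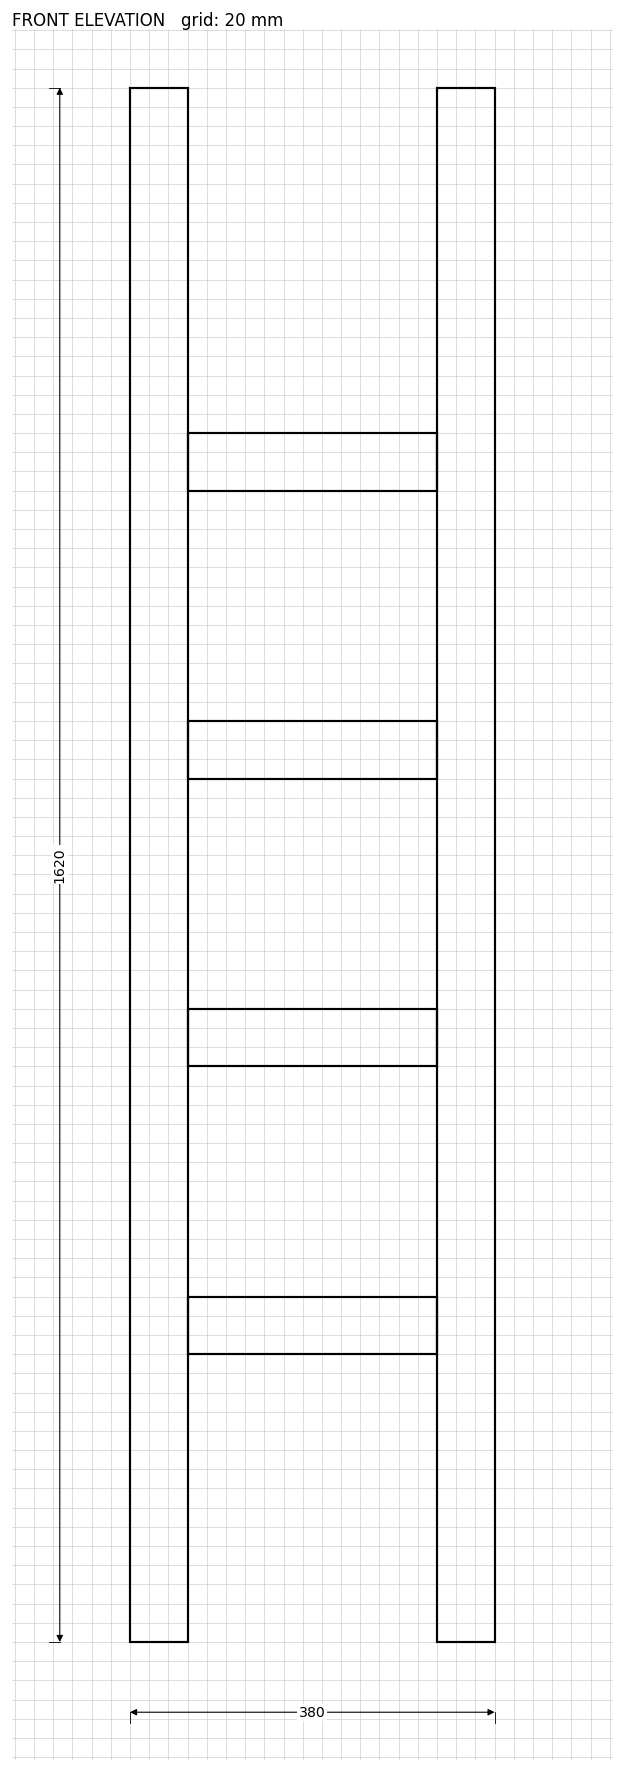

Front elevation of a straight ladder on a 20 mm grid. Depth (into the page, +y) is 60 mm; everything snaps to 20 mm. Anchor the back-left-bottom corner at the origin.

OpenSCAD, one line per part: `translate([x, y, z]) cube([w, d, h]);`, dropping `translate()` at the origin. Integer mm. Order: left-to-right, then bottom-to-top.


cube([60, 60, 1620]);
translate([60, 0, 300]) cube([260, 60, 60]);
translate([60, 0, 600]) cube([260, 60, 60]);
translate([60, 0, 900]) cube([260, 60, 60]);
translate([60, 0, 1200]) cube([260, 60, 60]);
translate([320, 0, 0]) cube([60, 60, 1620]);


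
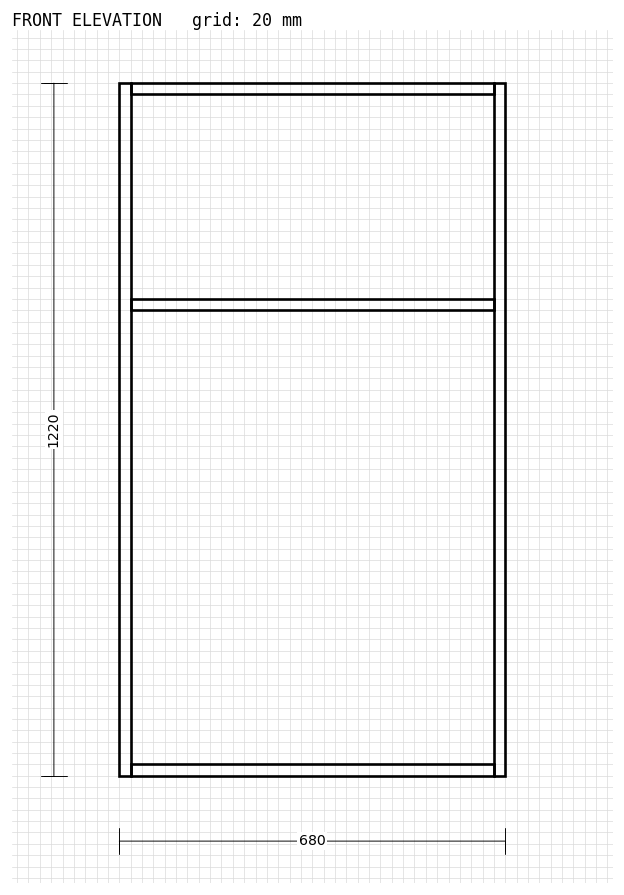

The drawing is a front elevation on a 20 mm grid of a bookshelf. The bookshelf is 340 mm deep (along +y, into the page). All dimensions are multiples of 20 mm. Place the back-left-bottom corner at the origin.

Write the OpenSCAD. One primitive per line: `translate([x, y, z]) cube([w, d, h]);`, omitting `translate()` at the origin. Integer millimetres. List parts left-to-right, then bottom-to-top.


cube([20, 340, 1220]);
translate([20, 0, 0]) cube([640, 340, 20]);
translate([20, 0, 820]) cube([640, 340, 20]);
translate([20, 0, 1200]) cube([640, 340, 20]);
translate([660, 0, 0]) cube([20, 340, 1220]);


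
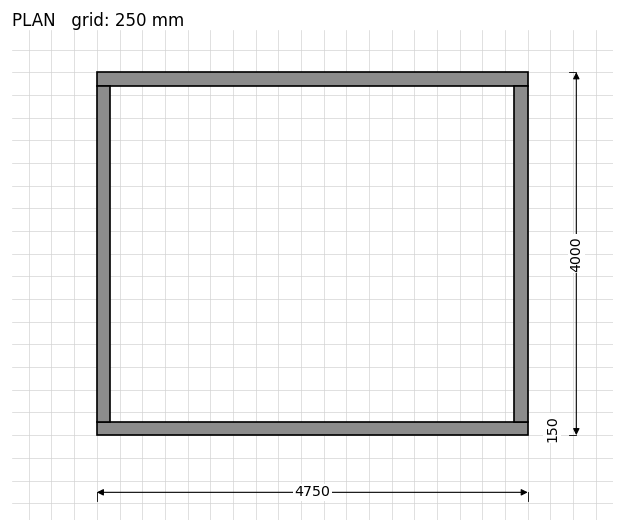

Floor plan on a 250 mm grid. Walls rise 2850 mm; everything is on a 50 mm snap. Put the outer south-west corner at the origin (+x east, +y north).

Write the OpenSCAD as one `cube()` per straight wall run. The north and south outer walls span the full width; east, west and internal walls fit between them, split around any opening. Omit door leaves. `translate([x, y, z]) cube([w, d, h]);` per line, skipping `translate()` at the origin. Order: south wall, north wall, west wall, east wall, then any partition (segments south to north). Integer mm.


cube([4750, 150, 2850]);
translate([0, 3850, 0]) cube([4750, 150, 2850]);
translate([0, 150, 0]) cube([150, 3700, 2850]);
translate([4600, 150, 0]) cube([150, 3700, 2850]);
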